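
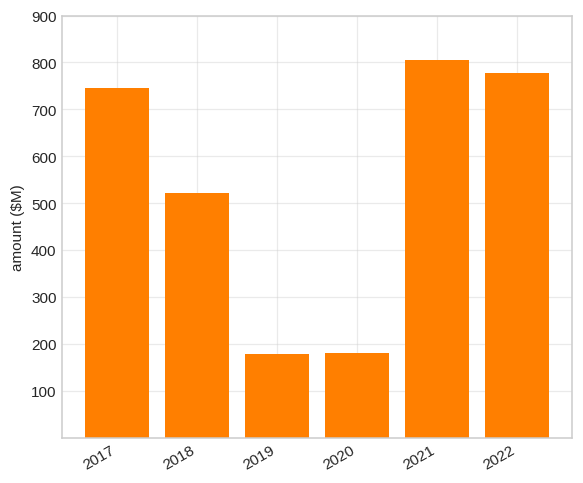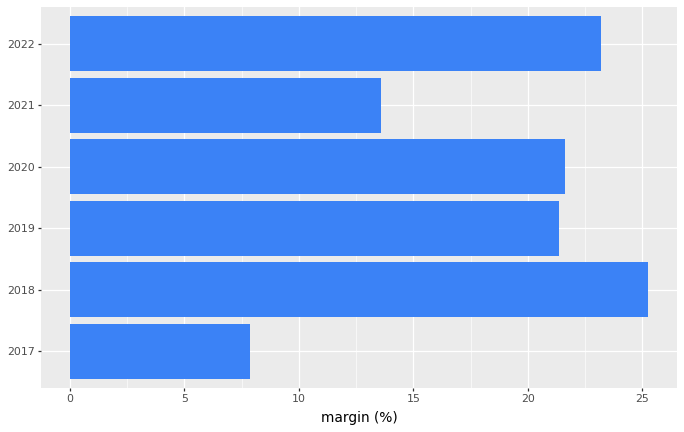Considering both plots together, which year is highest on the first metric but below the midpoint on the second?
Chart 2 median margin (%) ≈ 20; below-median years: 2017, 2019, 2021. Among those, 2021 has the highest amount ($M) (≈ 800).

2021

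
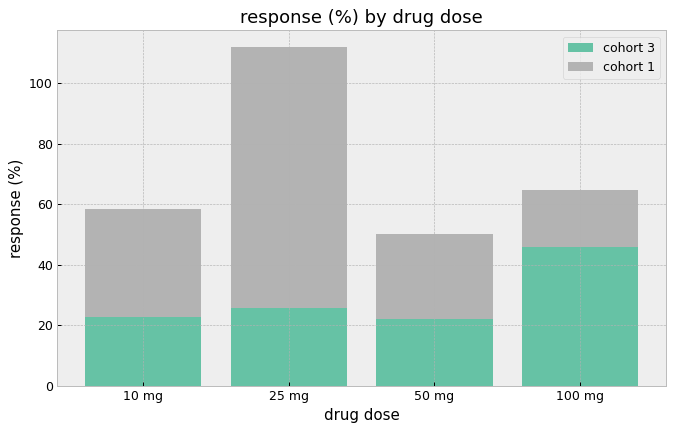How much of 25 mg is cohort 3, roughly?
cohort 3 top ≈ 30, bottom ≈ 0; segment ≈ 30.

≈ 30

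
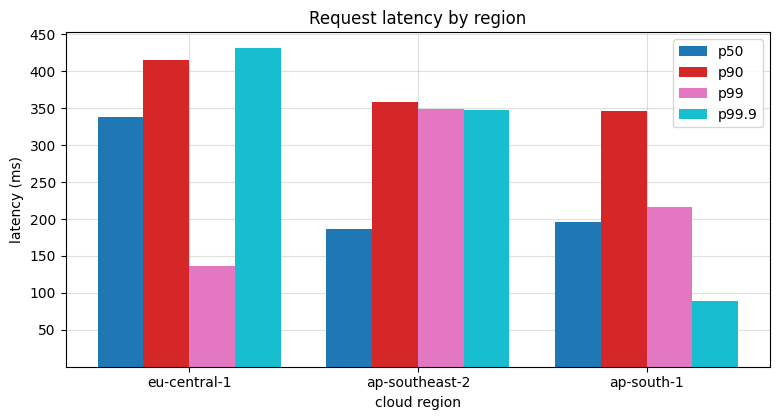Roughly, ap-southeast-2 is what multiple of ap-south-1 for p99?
≈ 1.75×

ap-southeast-2 ≈ 350, ap-south-1 ≈ 200; 350/200 ≈ 1.75.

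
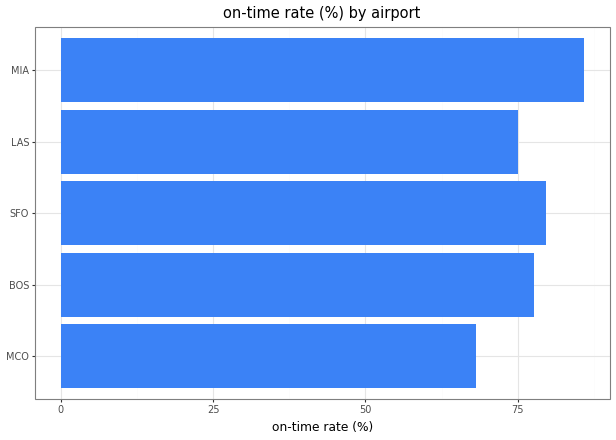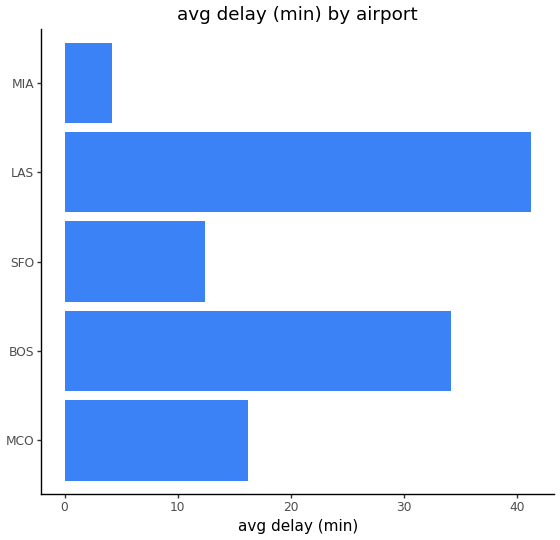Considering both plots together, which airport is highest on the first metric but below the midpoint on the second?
Chart 2 median avg delay (min) ≈ 15; below-median airports: SFO, MIA. Among those, MIA has the highest on-time rate (%) (≈ 90).

MIA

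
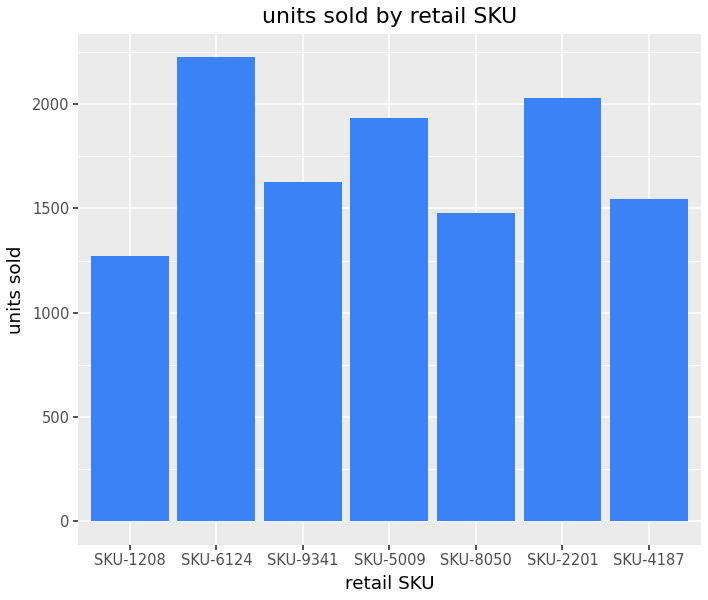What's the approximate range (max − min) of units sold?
≈ 1000

Max SKU-6124 ≈ 2200, min SKU-1208 ≈ 1200; range ≈ 1000.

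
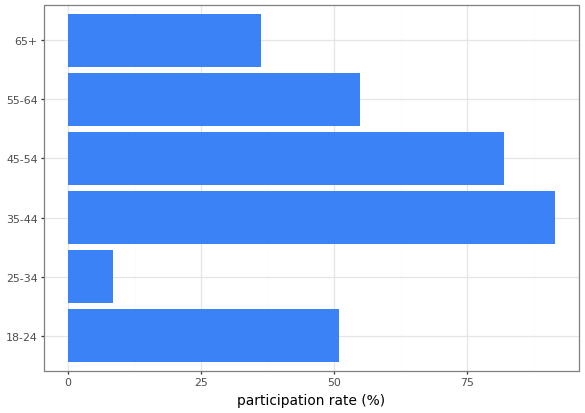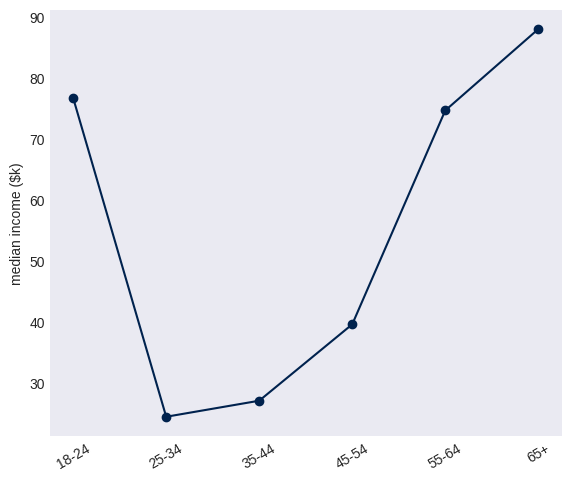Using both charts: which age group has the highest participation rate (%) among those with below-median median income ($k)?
Chart 2 median median income ($k) ≈ 60; below-median age groups: 25-34, 35-44, 45-54. Among those, 35-44 has the highest participation rate (%) (≈ 90).

35-44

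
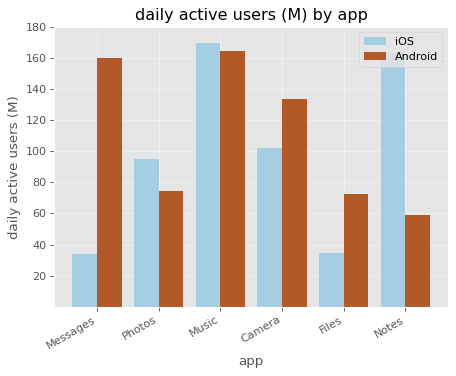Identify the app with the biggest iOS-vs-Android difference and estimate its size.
Messages, ≈ 120 M

Messages: iOS ≈ 40, Android ≈ 160 → gap ≈ 120. Next-largest (Notes) is only ≈ 100.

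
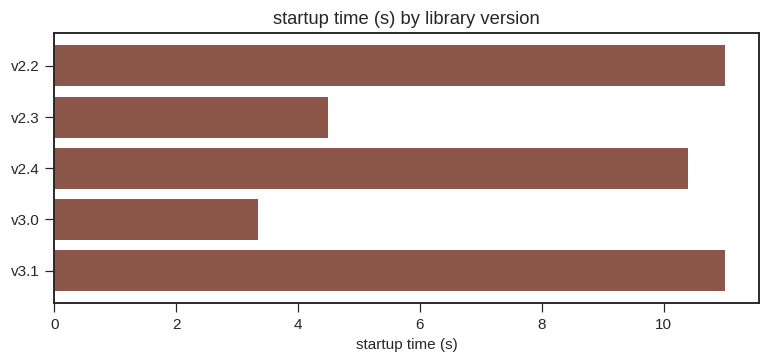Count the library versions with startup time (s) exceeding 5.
3

Above 5: v2.2, v2.4, v3.1.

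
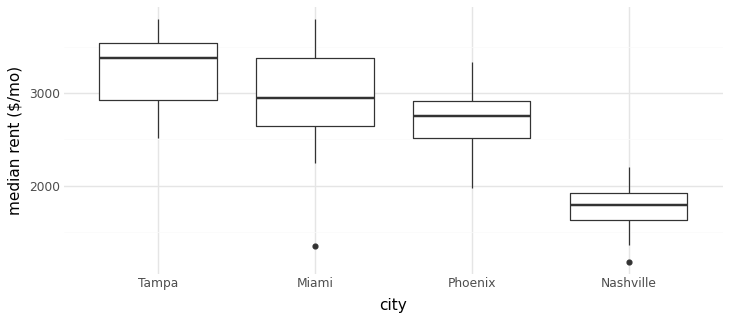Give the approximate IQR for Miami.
≈ 800

Q3 ≈ 3400, Q1 ≈ 2600; IQR ≈ 800.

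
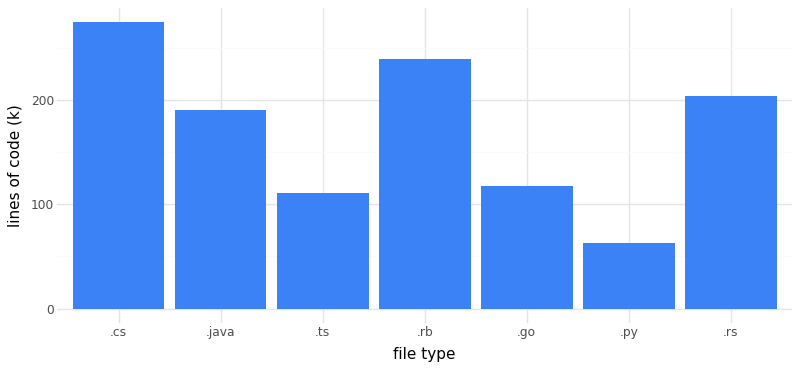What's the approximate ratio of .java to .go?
.java ≈ 200, .go ≈ 125; 200/125 ≈ 1.6.

≈ 1.6×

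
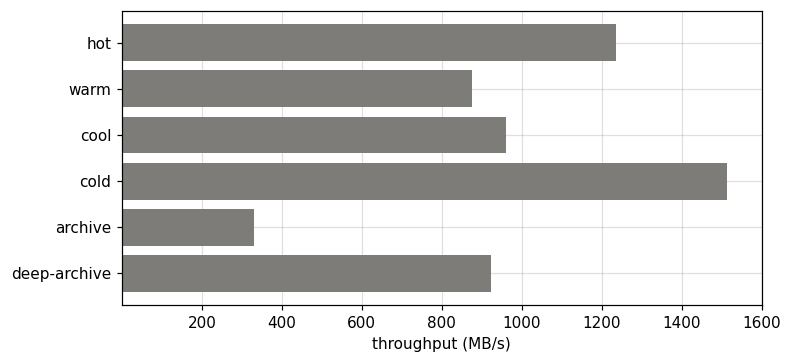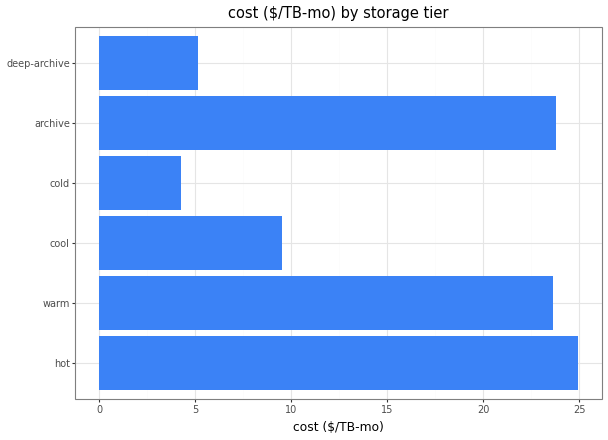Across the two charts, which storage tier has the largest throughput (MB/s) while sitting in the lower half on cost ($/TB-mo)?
Chart 2 median cost ($/TB-mo) ≈ 15; below-median storage tiers: cool, cold, deep-archive. Among those, cold has the highest throughput (MB/s) (≈ 1600).

cold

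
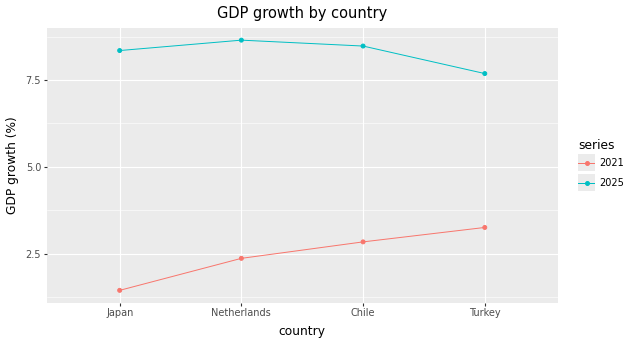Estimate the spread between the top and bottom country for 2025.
Max Netherlands ≈ 9, min Turkey ≈ 8; range ≈ 1.

≈ 1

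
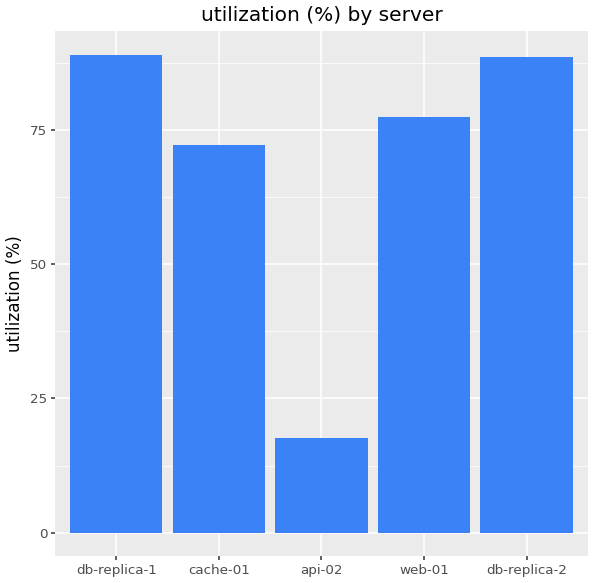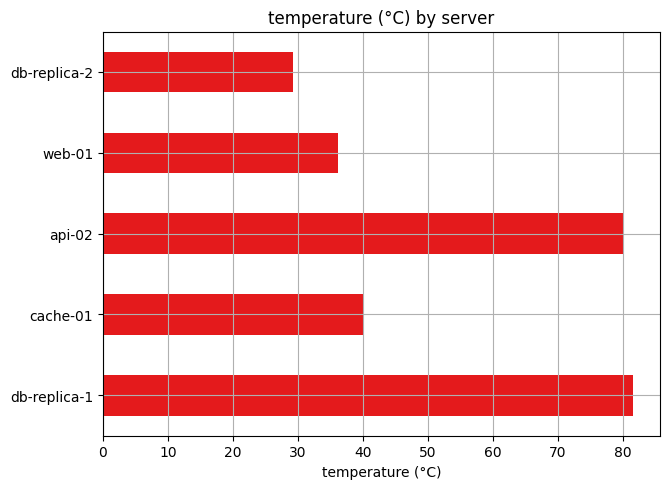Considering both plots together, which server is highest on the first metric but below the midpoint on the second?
db-replica-2

Chart 2 median temperature (°C) ≈ 40; below-median servers: web-01, db-replica-2. Among those, db-replica-2 has the highest utilization (%) (≈ 90).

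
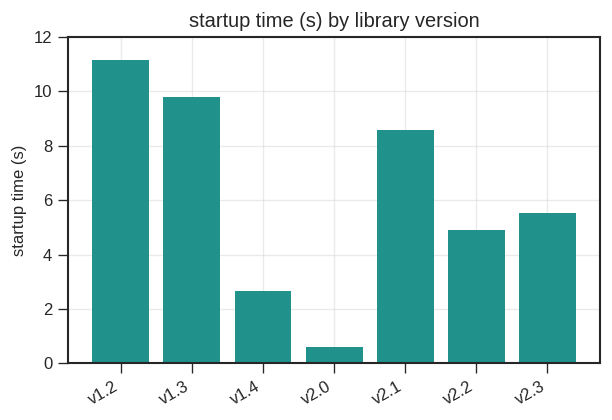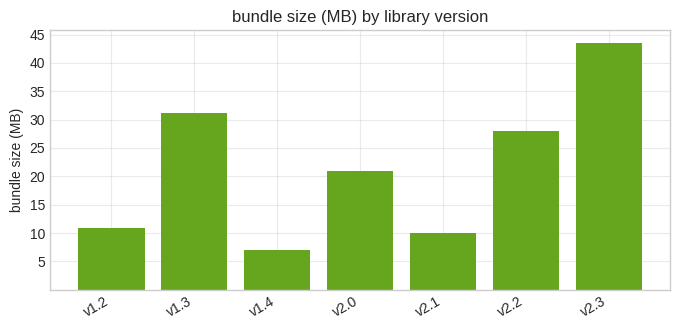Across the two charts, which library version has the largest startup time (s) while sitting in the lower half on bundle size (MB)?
Chart 2 median bundle size (MB) ≈ 20; below-median library versions: v1.2, v1.4, v2.1. Among those, v1.2 has the highest startup time (s) (≈ 12).

v1.2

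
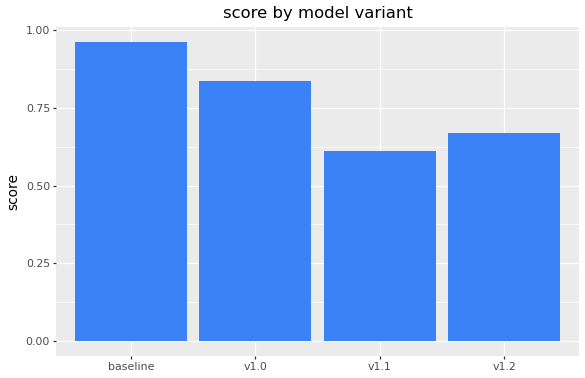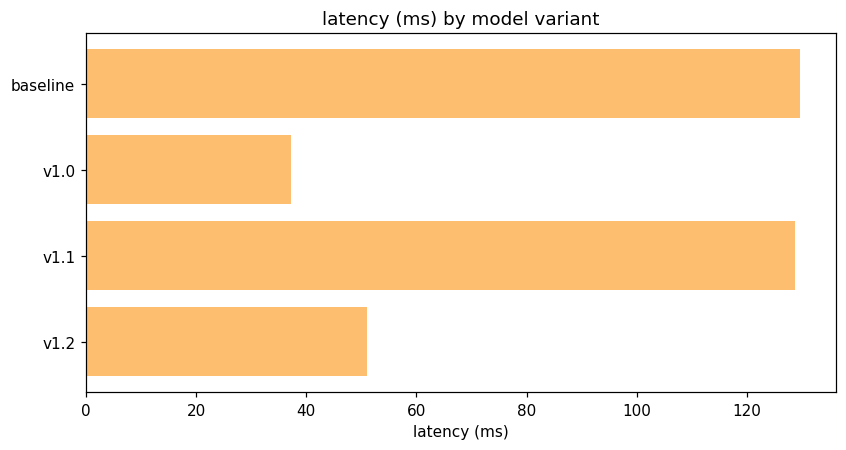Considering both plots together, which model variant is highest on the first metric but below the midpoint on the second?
v1.0

Chart 2 median latency (ms) ≈ 80; below-median model variants: v1.0, v1.2. Among those, v1.0 has the highest score (≈ 0.8).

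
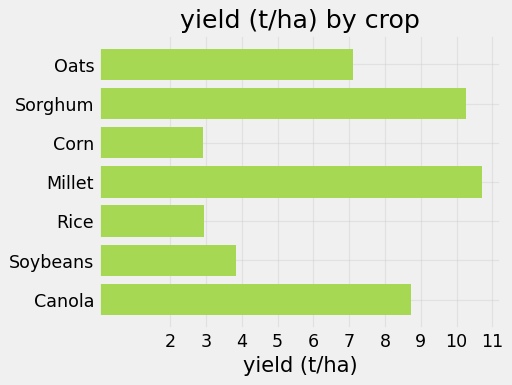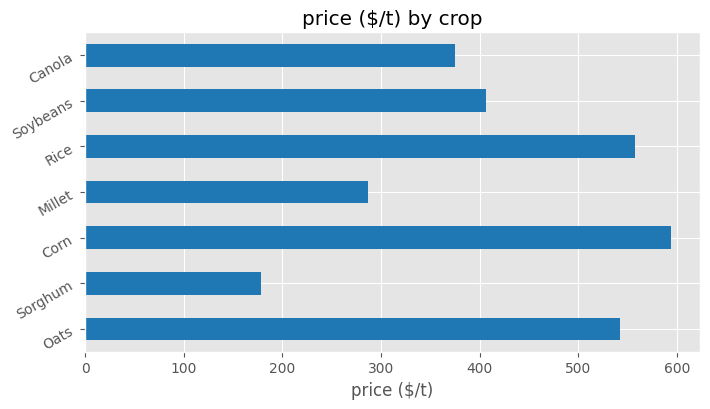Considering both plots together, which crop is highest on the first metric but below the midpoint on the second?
Chart 2 median price ($/t) ≈ 400; below-median crops: Sorghum, Millet, Canola. Among those, Millet has the highest yield (t/ha) (≈ 11).

Millet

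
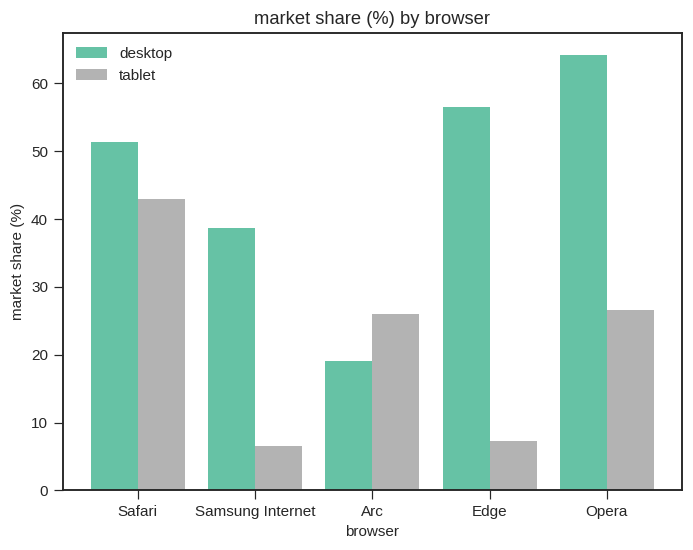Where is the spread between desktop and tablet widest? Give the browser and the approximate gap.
Edge: desktop ≈ 60, tablet ≈ 10 → gap ≈ 50. Next-largest (Opera) is only ≈ 30.

Edge, ≈ 50 %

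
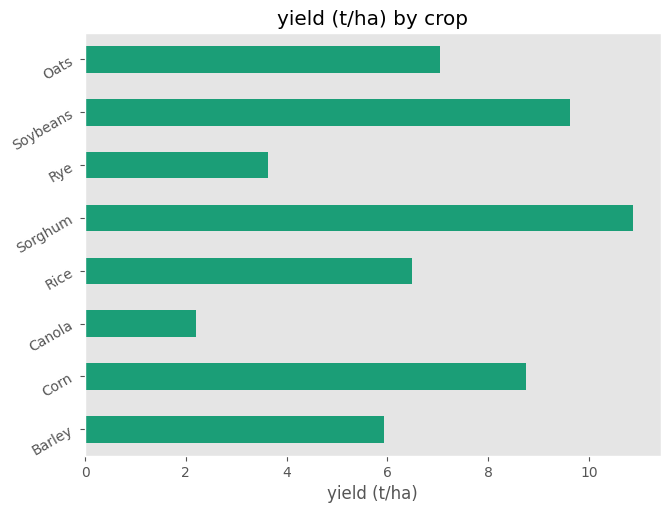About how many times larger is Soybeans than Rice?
≈ 1.67×

Soybeans ≈ 10, Rice ≈ 6; 10/6 ≈ 1.67.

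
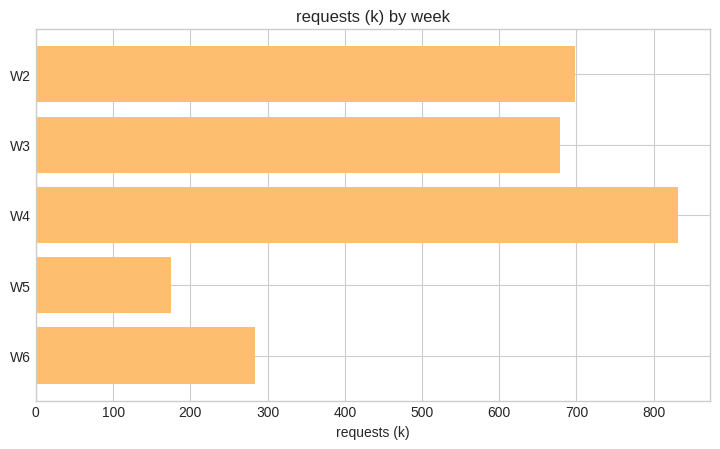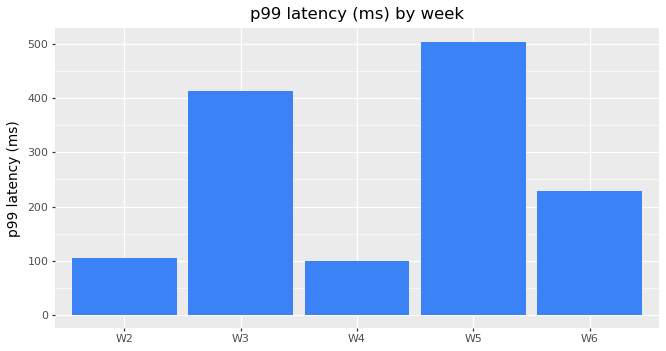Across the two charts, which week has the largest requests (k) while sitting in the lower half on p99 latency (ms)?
Chart 2 median p99 latency (ms) ≈ 250; below-median weeks: W2, W4. Among those, W4 has the highest requests (k) (≈ 800).

W4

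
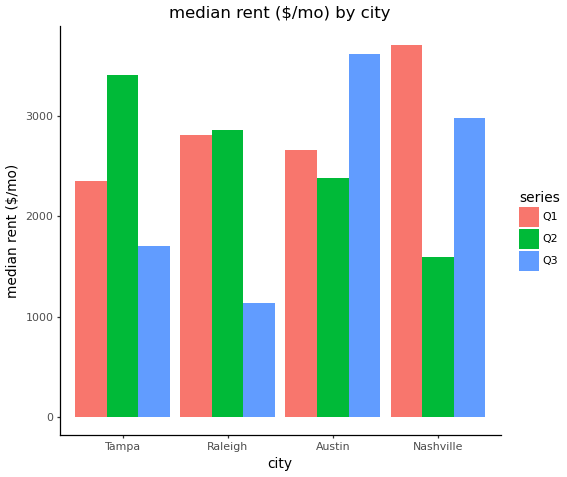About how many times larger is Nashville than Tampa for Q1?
Nashville ≈ 3500, Tampa ≈ 2500; 3500/2500 ≈ 1.4.

≈ 1.4×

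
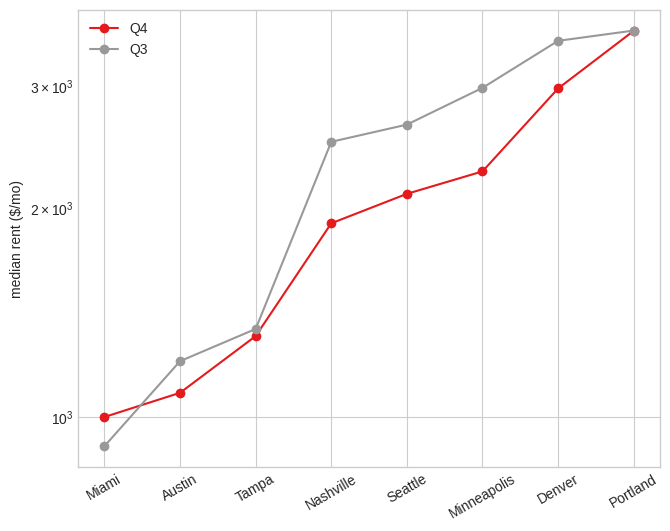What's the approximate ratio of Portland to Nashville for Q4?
Portland ≈ 3500, Nashville ≈ 2000; 3500/2000 ≈ 1.75.

≈ 1.75×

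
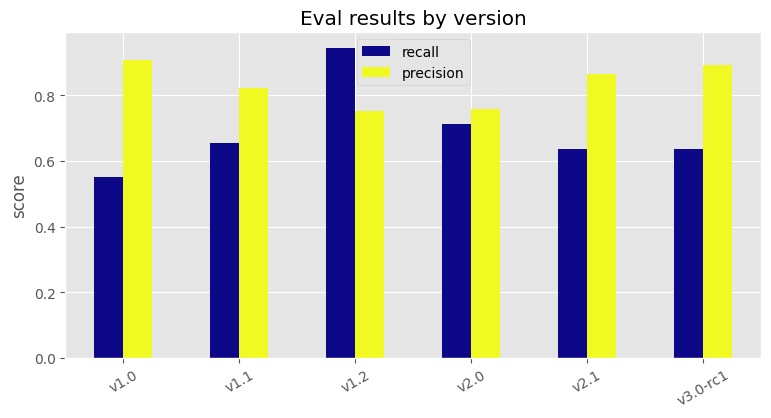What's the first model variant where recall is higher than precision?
v1.2

v1.1: recall ≈ 0.7 vs precision ≈ 0.8 (not yet); v1.2: recall ≈ 0.9 vs precision ≈ 0.8 (first crossover).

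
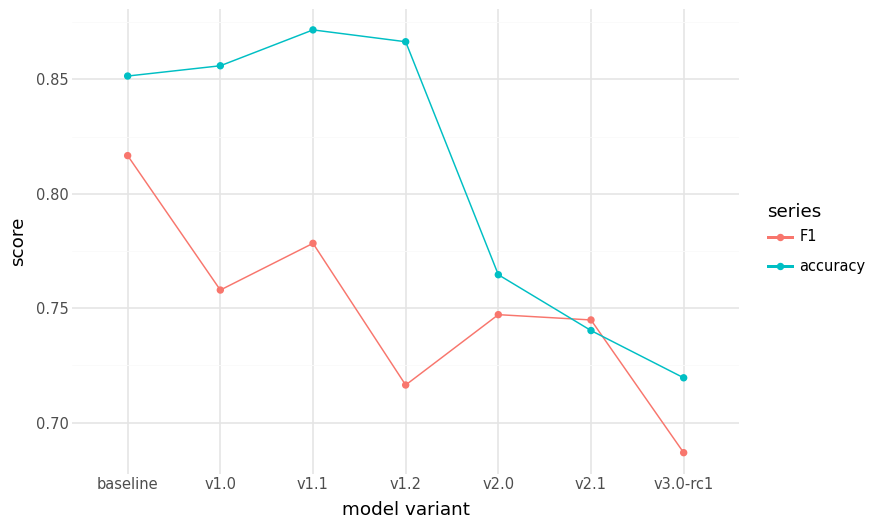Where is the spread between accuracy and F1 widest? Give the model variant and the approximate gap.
v1.2: accuracy ≈ 0.86, F1 ≈ 0.72 → gap ≈ 0.14. Next-largest (v1.0) is only ≈ 0.10.

v1.2, ≈ 0.14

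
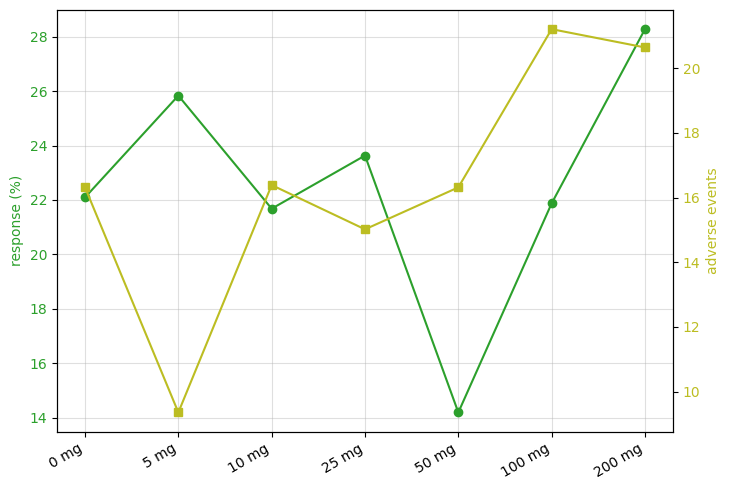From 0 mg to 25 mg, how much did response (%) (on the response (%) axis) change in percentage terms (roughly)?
≈ +9.1%

0 mg ≈ 22, 25 mg ≈ 24; (24 − 22) / 22 ≈ +9.1%.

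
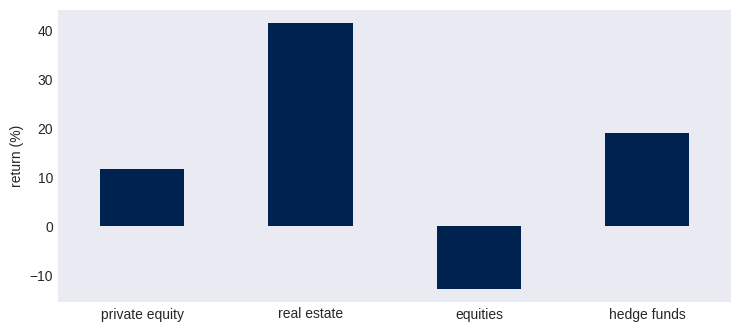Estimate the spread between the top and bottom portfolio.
≈ 55

Max real estate ≈ 40, min equities ≈ -15; range ≈ 55.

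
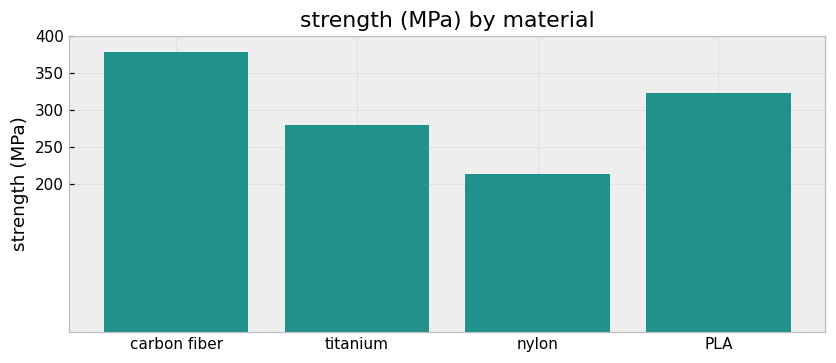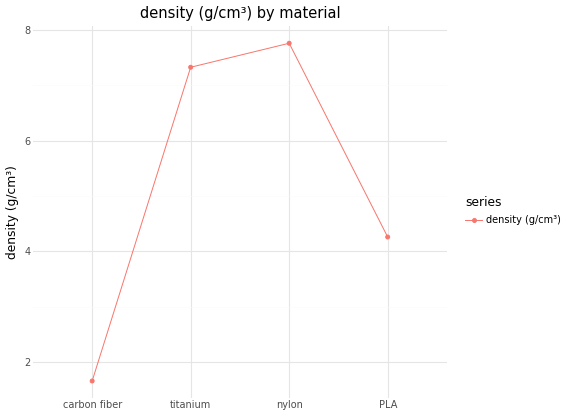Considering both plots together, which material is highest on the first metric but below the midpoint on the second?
carbon fiber

Chart 2 median density (g/cm³) ≈ 6; below-median materials: carbon fiber, PLA. Among those, carbon fiber has the highest strength (MPa) (≈ 400).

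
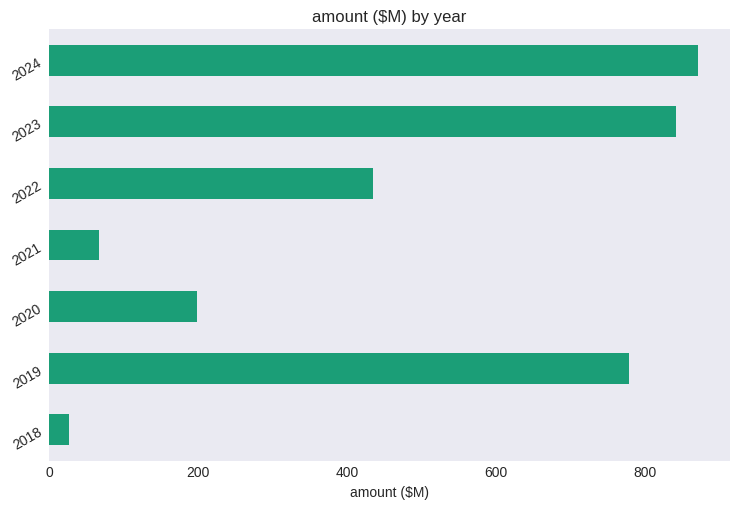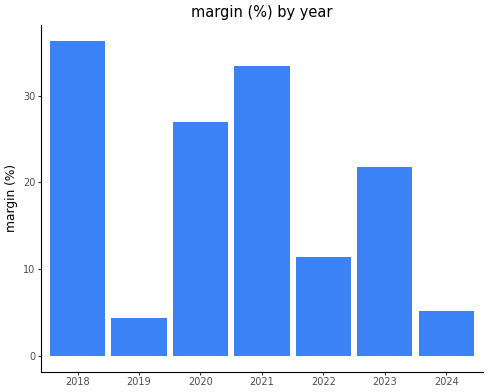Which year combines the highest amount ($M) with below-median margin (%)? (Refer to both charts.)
Chart 2 median margin (%) ≈ 20; below-median years: 2019, 2022, 2024. Among those, 2024 has the highest amount ($M) (≈ 900).

2024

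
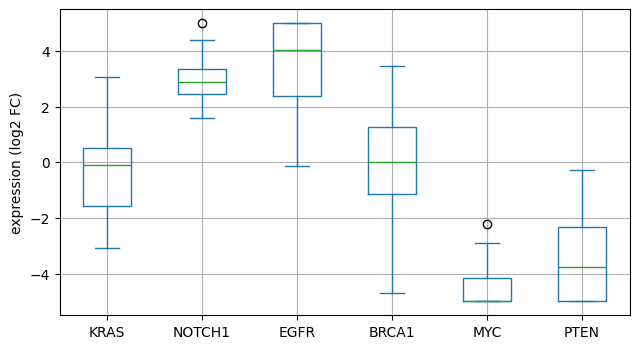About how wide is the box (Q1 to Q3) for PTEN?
≈ 3

Q3 ≈ -2, Q1 ≈ -5; IQR ≈ 3.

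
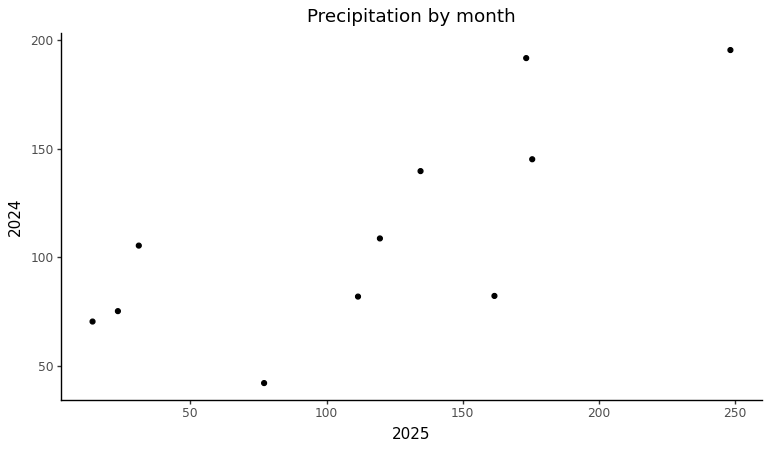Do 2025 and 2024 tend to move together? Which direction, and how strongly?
positive, strong

Points are positively correlated; strong (|r| ≈ 0.8).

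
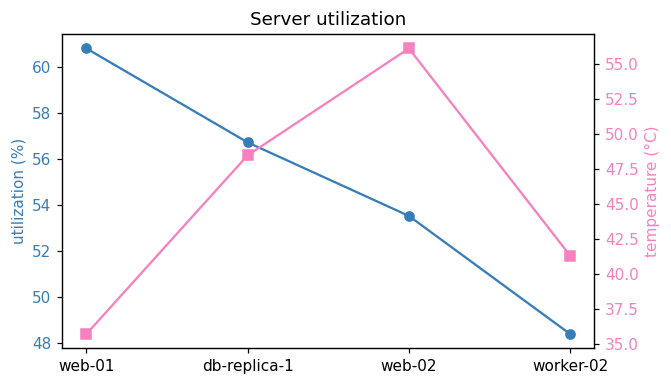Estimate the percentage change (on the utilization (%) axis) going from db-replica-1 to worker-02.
db-replica-1 ≈ 56, worker-02 ≈ 48; (48 − 56) / 56 ≈ -14.3%.

≈ -14.3%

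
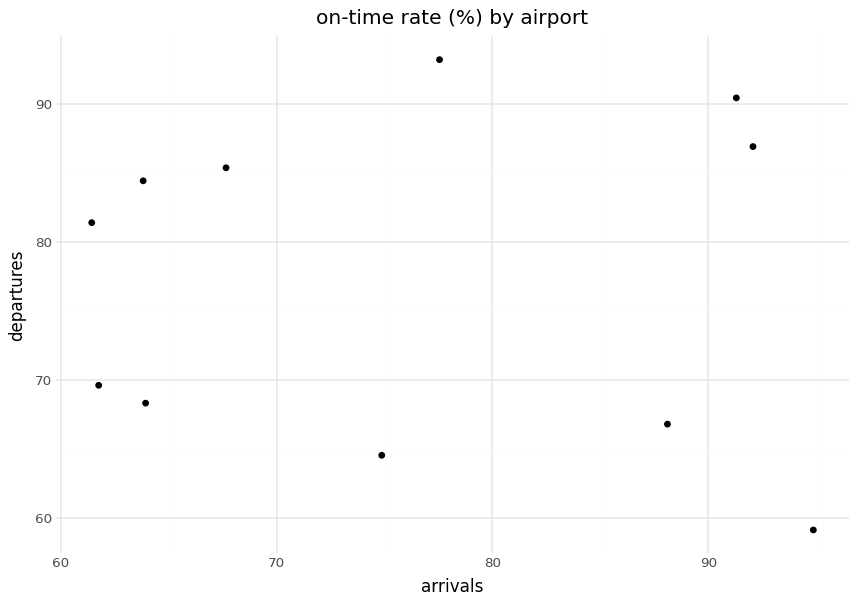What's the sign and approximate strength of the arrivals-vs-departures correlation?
no clear correlation

Points are roughly uncorrelated; weak (|r| ≈ 0.0).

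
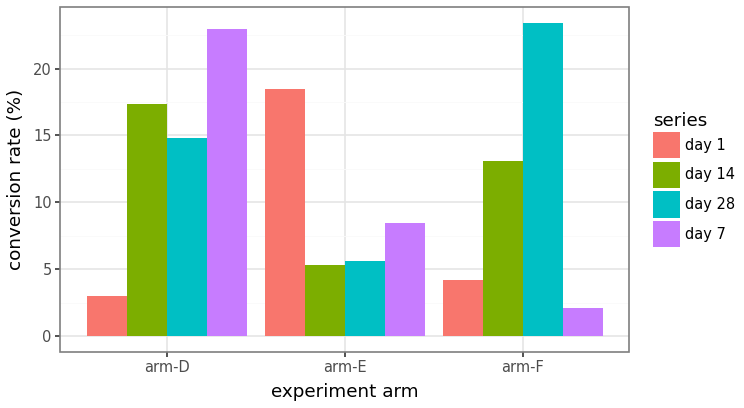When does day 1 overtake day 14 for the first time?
arm-E

arm-D: day 1 ≈ 2 vs day 14 ≈ 18 (not yet); arm-E: day 1 ≈ 18 vs day 14 ≈ 6 (first crossover).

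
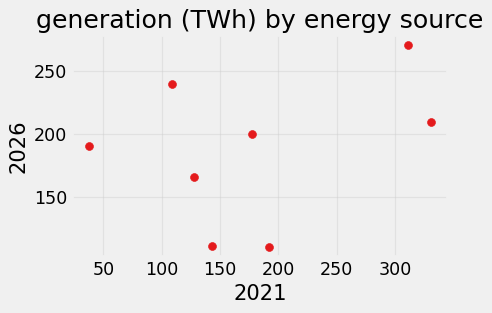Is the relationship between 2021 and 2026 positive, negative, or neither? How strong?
Points are positively correlated; weak (|r| ≈ 0.3).

positive, weak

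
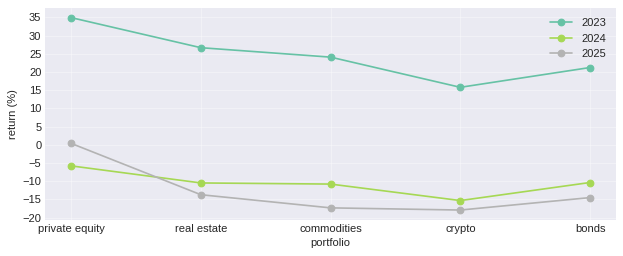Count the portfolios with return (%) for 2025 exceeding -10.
Above -10: private equity.

1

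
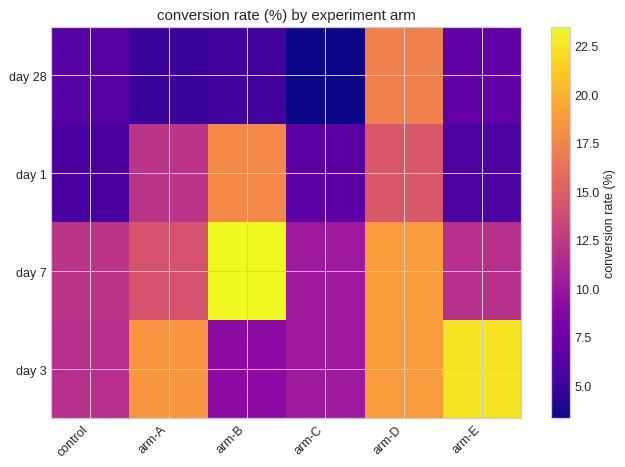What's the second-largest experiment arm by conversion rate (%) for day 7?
Top 3 for day 7: arm-B ≈ 24, arm-D ≈ 18, arm-A ≈ 14.

arm-D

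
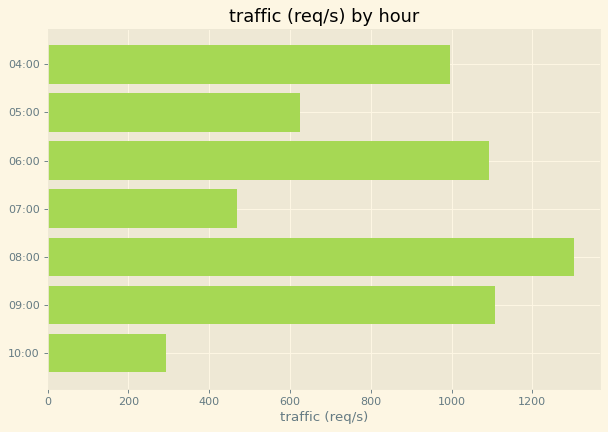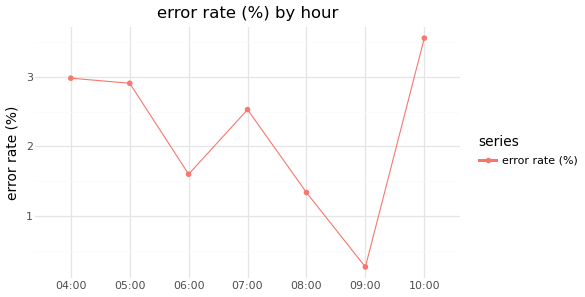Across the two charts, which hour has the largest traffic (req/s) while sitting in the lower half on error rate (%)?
08:00

Chart 2 median error rate (%) ≈ 2.5; below-median hours: 06:00, 08:00, 09:00. Among those, 08:00 has the highest traffic (req/s) (≈ 1400).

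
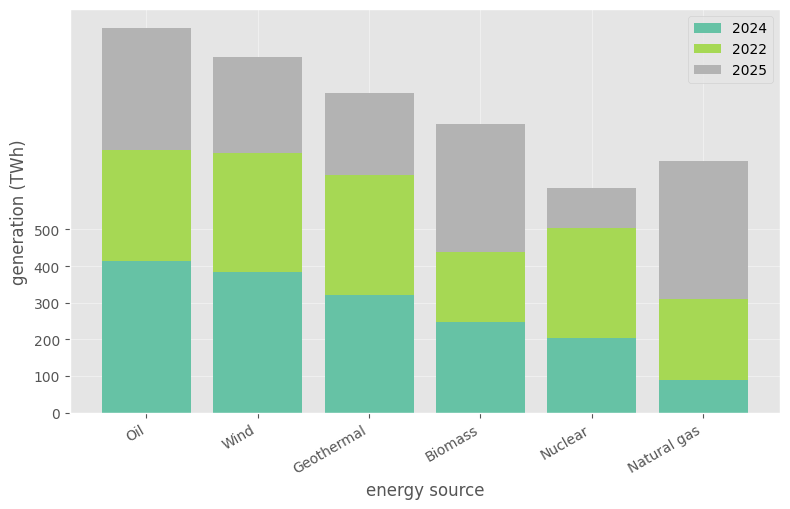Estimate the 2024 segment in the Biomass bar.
2024 top ≈ 200, bottom ≈ 0; segment ≈ 200.

≈ 200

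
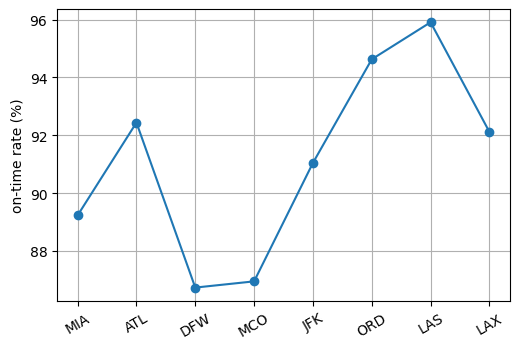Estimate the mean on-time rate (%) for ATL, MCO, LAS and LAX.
(92 + 87 + 96 + 92) / 4 ≈ 92.

≈ 92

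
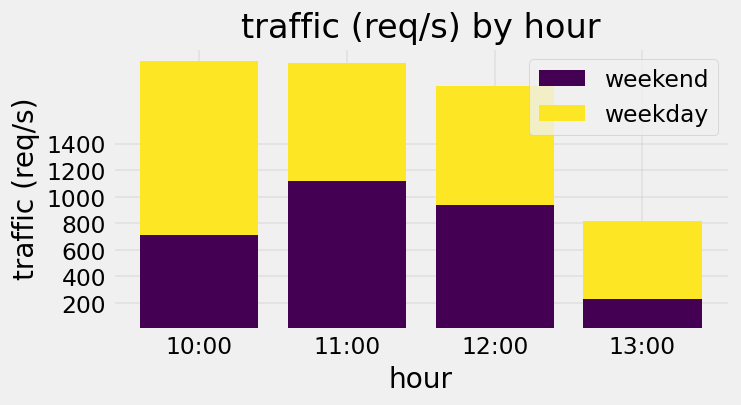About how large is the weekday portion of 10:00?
weekday top ≈ 2000, bottom ≈ 800; segment ≈ 1200.

≈ 1200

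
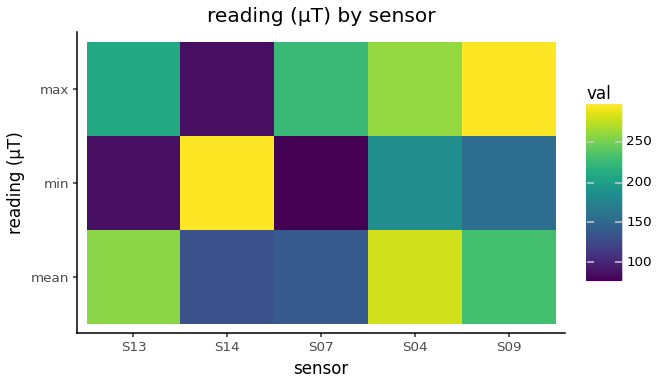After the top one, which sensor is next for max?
S04

Top 3 for max: S09 ≈ 300, S04 ≈ 260, S07 ≈ 220.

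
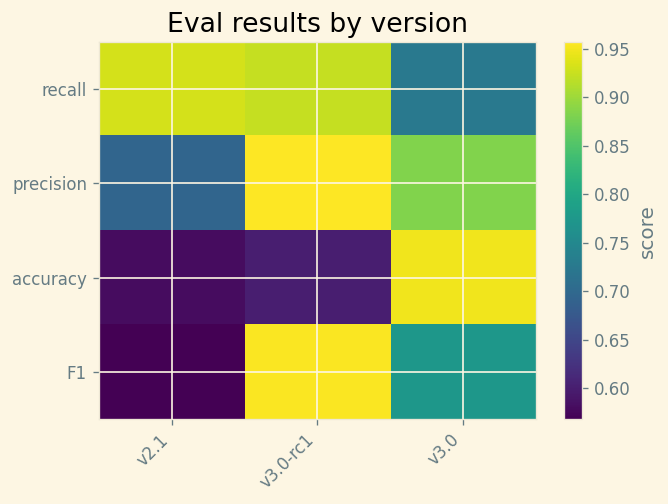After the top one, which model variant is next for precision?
v3.0

Top 3 for precision: v3.0-rc1 ≈ 0.95, v3.0 ≈ 0.90, v2.1 ≈ 0.70.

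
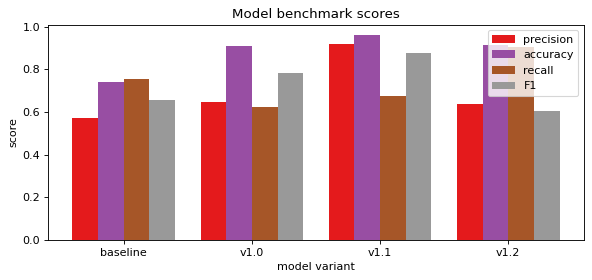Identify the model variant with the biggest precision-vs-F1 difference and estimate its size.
v1.0: precision ≈ 0.6, F1 ≈ 0.8 → gap ≈ 0.2. Next-largest (baseline) is only ≈ 0.1.

v1.0, ≈ 0.2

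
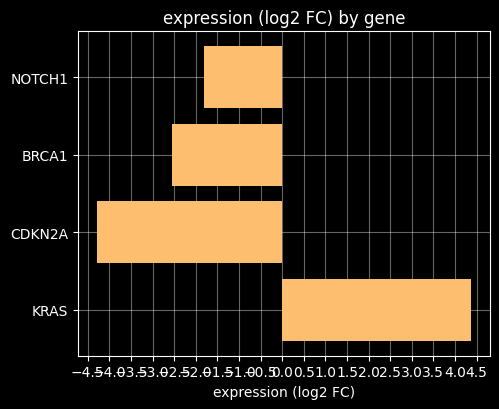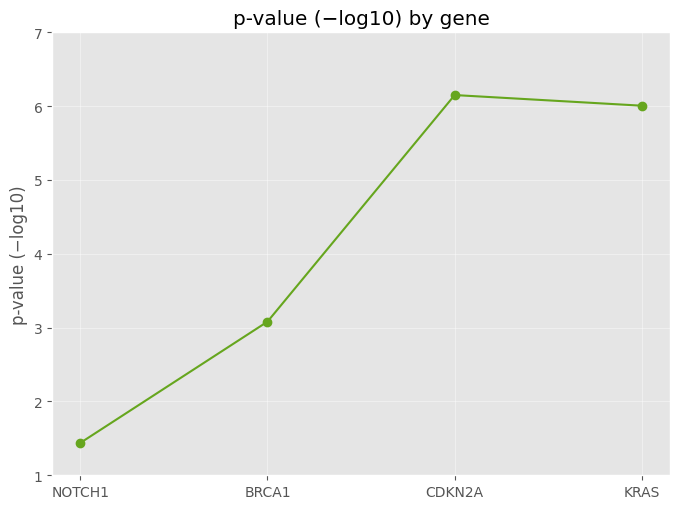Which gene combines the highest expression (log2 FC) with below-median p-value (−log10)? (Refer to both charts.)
Chart 2 median p-value (−log10) ≈ 5; below-median genes: NOTCH1, BRCA1. Among those, NOTCH1 has the highest expression (log2 FC) (≈ -2).

NOTCH1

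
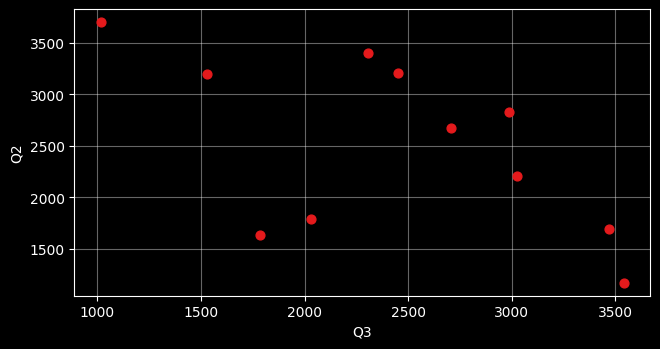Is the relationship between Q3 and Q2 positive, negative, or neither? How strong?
Points are negatively correlated; moderate (|r| ≈ 0.6).

negative, moderate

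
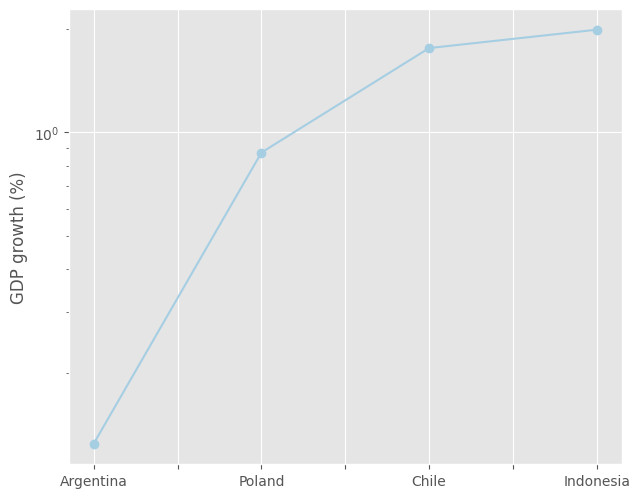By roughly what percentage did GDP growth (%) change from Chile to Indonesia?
≈ +11.1%

Chile ≈ 1.8, Indonesia ≈ 2.0; (2.0 − 1.8) / 1.8 ≈ +11.1%.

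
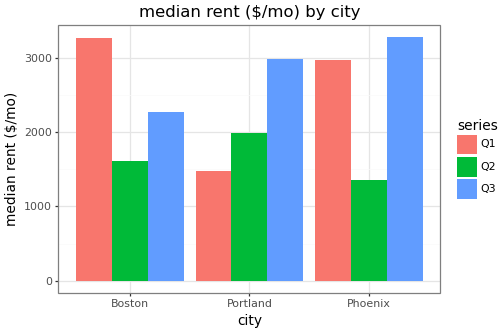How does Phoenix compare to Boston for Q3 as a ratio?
≈ 1.4×

Phoenix ≈ 3500, Boston ≈ 2500; 3500/2500 ≈ 1.4.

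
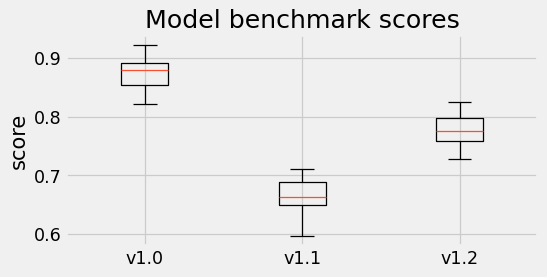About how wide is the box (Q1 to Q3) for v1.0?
≈ 0.04

Q3 ≈ 0.90, Q1 ≈ 0.86; IQR ≈ 0.04.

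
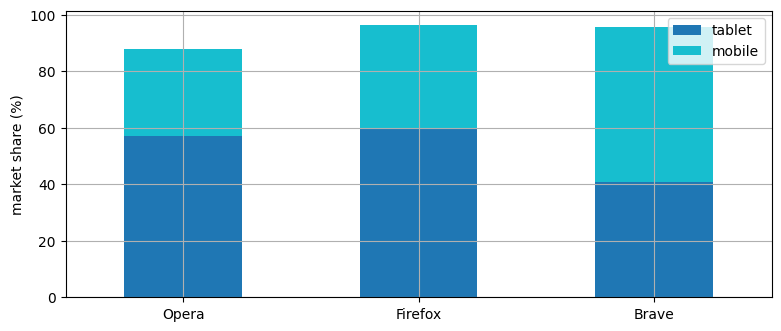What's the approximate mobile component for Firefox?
mobile top ≈ 100, bottom ≈ 60; segment ≈ 40.

≈ 40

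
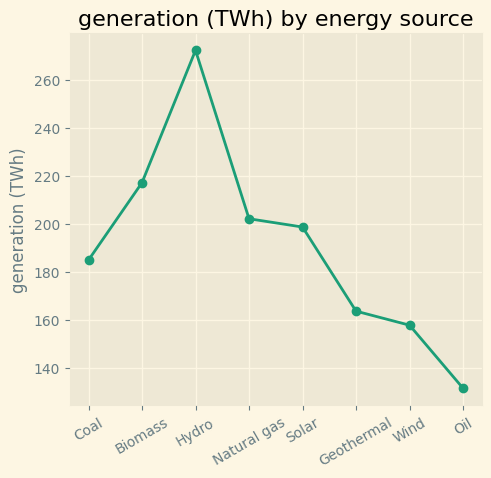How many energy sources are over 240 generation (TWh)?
Above 240: Hydro.

1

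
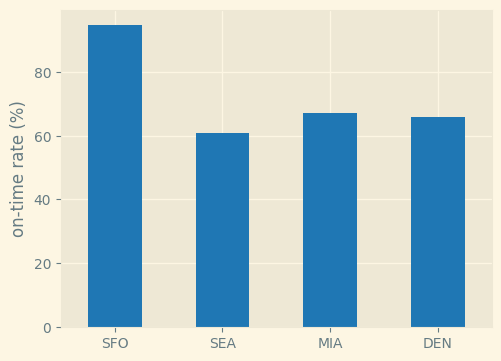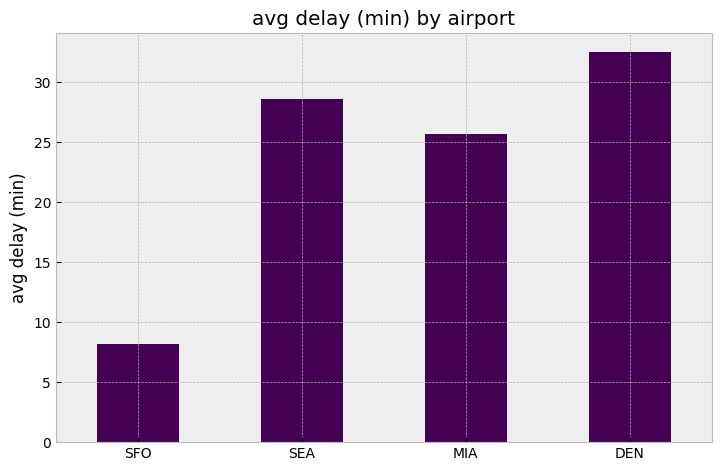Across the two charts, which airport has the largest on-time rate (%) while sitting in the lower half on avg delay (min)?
SFO

Chart 2 median avg delay (min) ≈ 25; below-median airports: SFO, MIA. Among those, SFO has the highest on-time rate (%) (≈ 90).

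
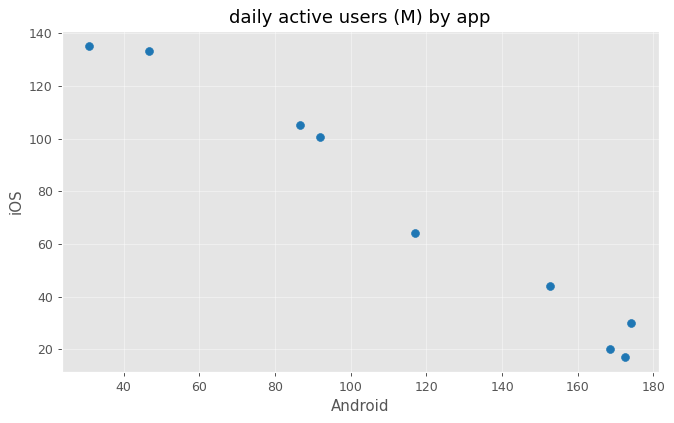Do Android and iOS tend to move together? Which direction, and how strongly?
negative, strong

Points are negatively correlated; strong (|r| ≈ 1.0).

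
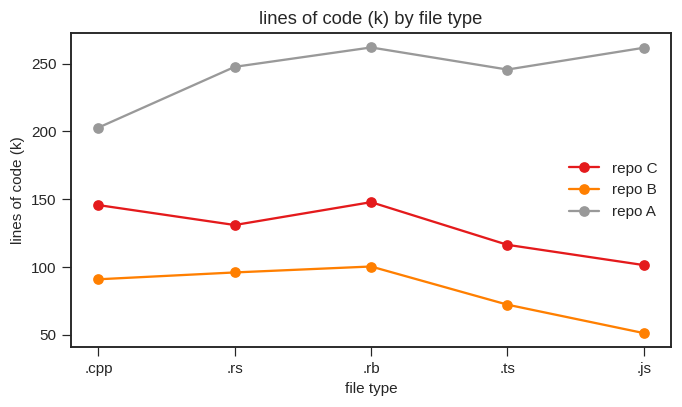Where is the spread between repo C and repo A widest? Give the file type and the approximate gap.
.js: repo C ≈ 100, repo A ≈ 260 → gap ≈ 160. Next-largest (.ts) is only ≈ 120.

.js, ≈ 160 k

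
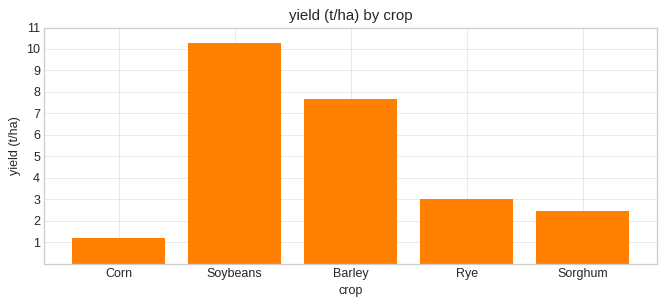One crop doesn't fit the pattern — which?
Soybeans ≈ 10; the rest sit between ≈ 1 and ≈ 8.

Soybeans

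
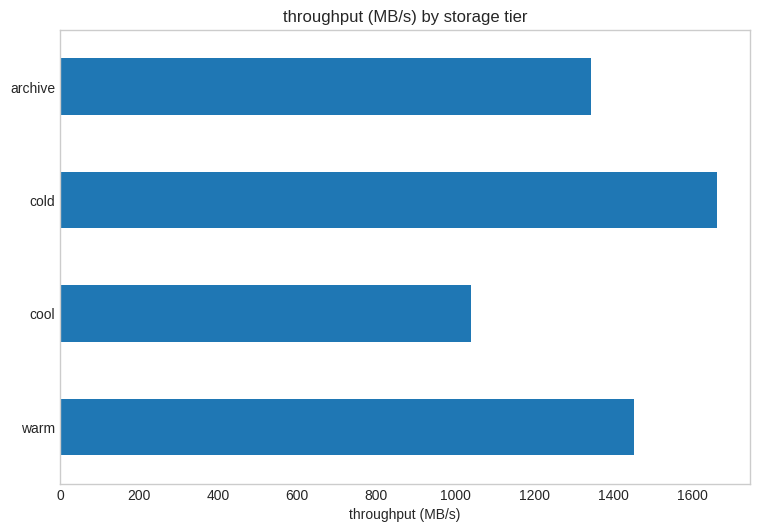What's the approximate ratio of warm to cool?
≈ 1.4×

warm ≈ 1400, cool ≈ 1000; 1400/1000 ≈ 1.4.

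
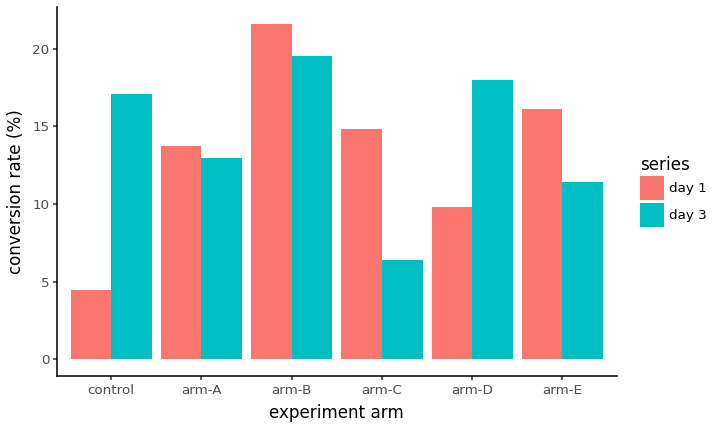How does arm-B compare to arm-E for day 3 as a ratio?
≈ 1.67×

arm-B ≈ 20, arm-E ≈ 12; 20/12 ≈ 1.67.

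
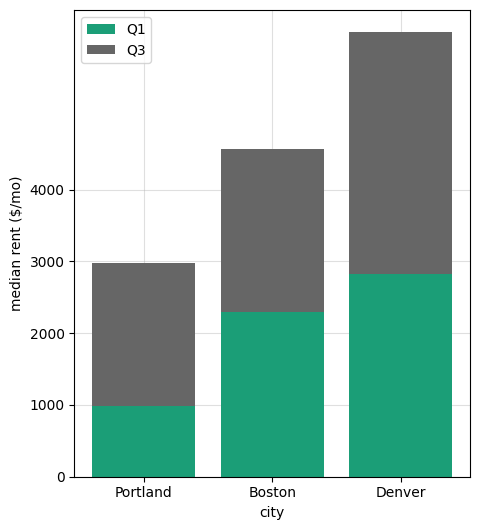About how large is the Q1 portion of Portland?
≈ 1000

Q1 top ≈ 1000, bottom ≈ 0; segment ≈ 1000.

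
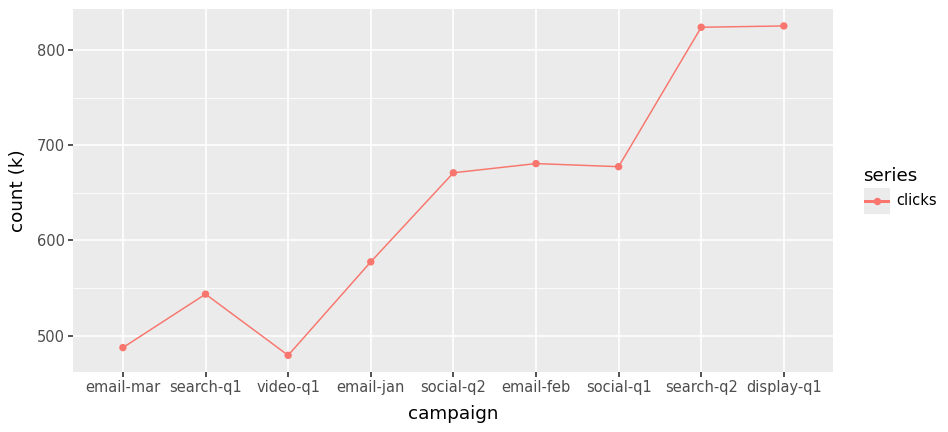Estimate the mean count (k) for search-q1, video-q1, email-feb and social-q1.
≈ 612

(550 + 500 + 700 + 700) / 4 ≈ 612.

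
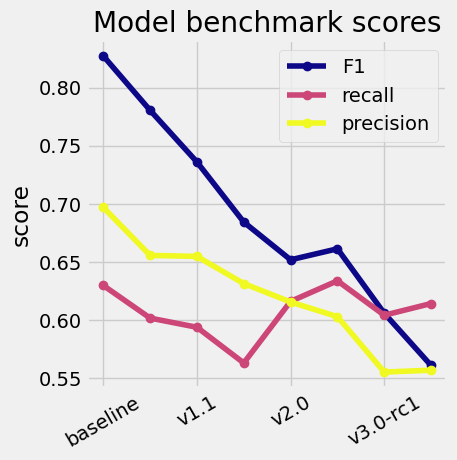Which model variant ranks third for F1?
v1.1

Top 4 for F1: baseline ≈ 0.85, v1.0 ≈ 0.80, v1.1 ≈ 0.75, v1.2 ≈ 0.70.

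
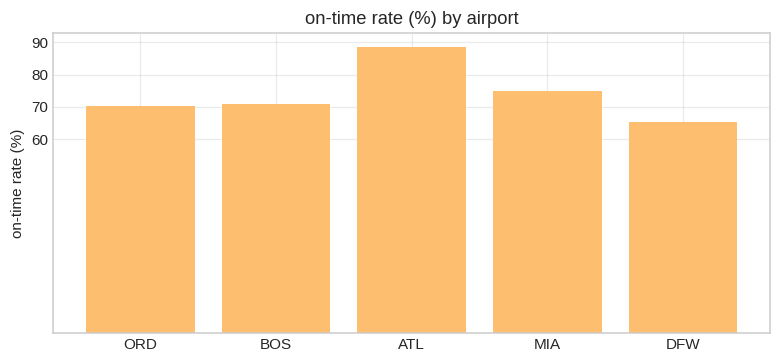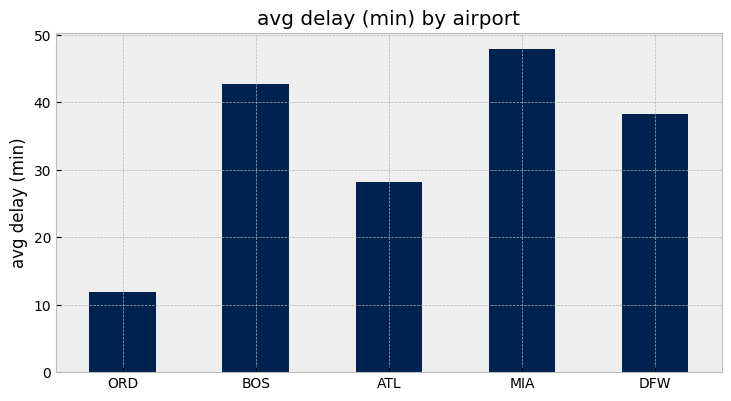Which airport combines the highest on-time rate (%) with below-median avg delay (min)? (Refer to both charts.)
Chart 2 median avg delay (min) ≈ 40; below-median airports: ORD, ATL. Among those, ATL has the highest on-time rate (%) (≈ 90).

ATL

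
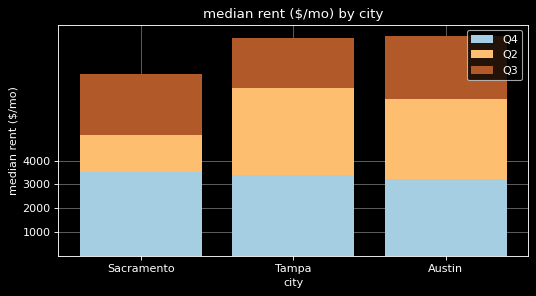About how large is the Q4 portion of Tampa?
≈ 3000

Q4 top ≈ 3000, bottom ≈ 0; segment ≈ 3000.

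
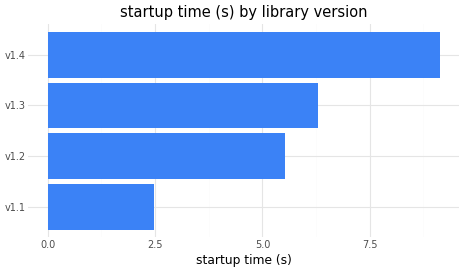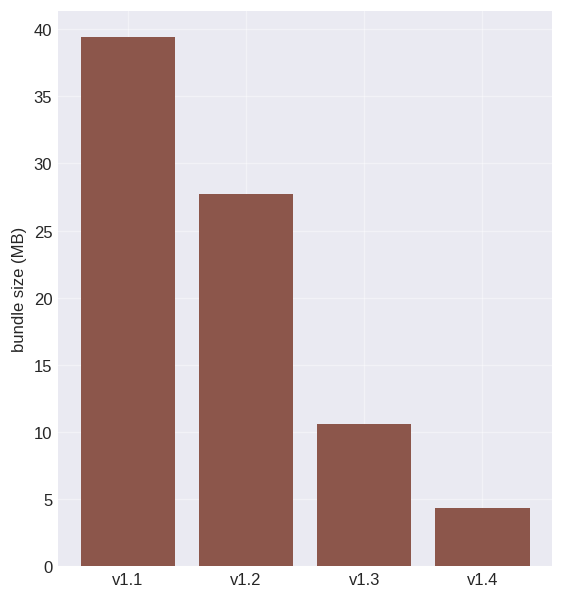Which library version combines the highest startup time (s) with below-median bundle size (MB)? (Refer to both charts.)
v1.4

Chart 2 median bundle size (MB) ≈ 20; below-median library versions: v1.3, v1.4. Among those, v1.4 has the highest startup time (s) (≈ 9).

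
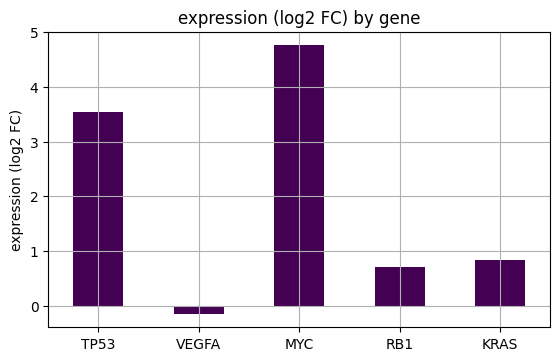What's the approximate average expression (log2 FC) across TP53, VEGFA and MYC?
≈ 2.83

(3.5 + 0.0 + 5.0) / 3 ≈ 2.83.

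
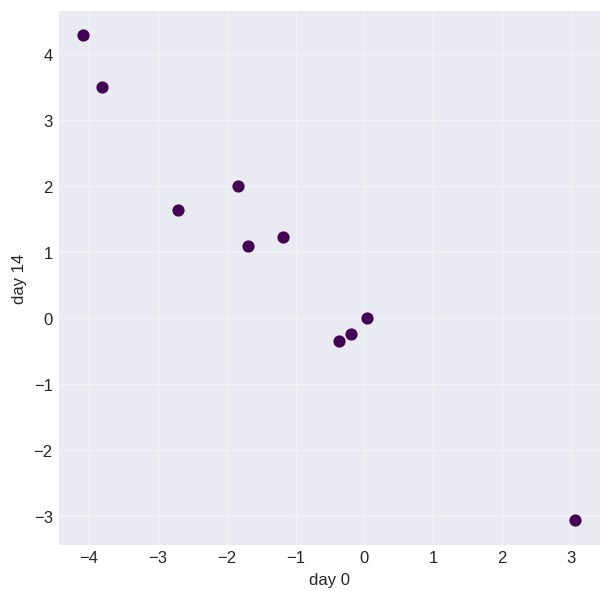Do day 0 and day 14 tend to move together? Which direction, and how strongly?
Points are negatively correlated; strong (|r| ≈ 1.0).

negative, strong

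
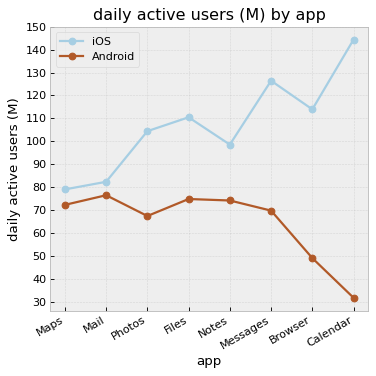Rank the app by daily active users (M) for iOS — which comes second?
Messages

Top 3 for iOS: Calendar ≈ 140, Messages ≈ 130, Browser ≈ 110.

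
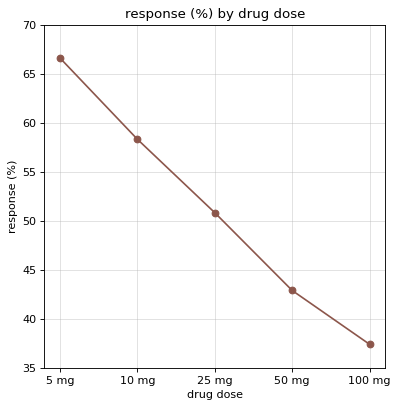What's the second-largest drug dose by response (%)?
Top 3: 5 mg ≈ 65, 10 mg ≈ 60, 25 mg ≈ 50.

10 mg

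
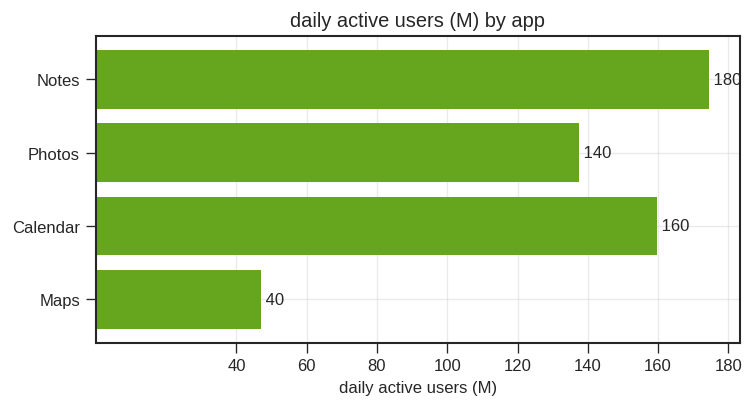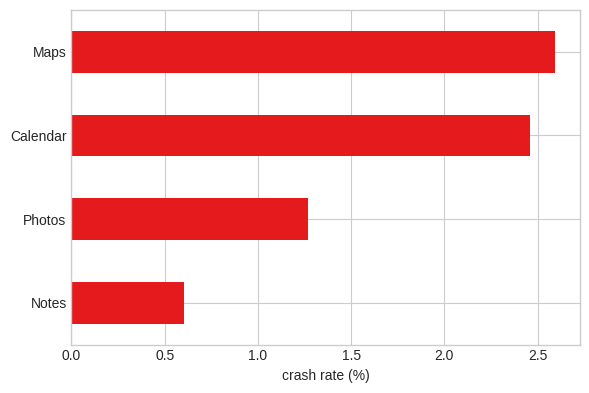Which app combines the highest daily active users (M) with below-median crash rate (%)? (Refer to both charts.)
Chart 2 median crash rate (%) ≈ 2; below-median apps: Notes, Photos. Among those, Notes has the highest daily active users (M) (≈ 180).

Notes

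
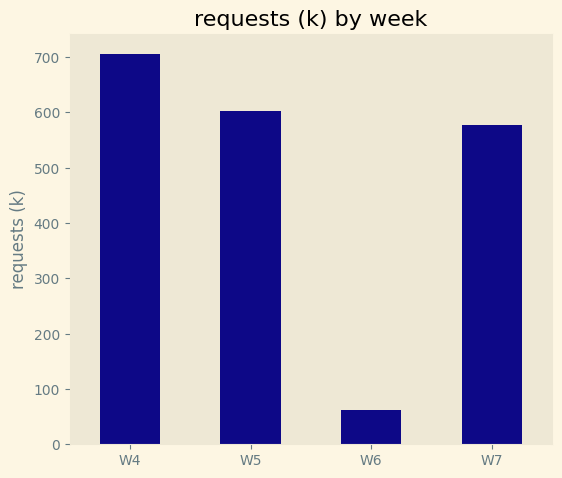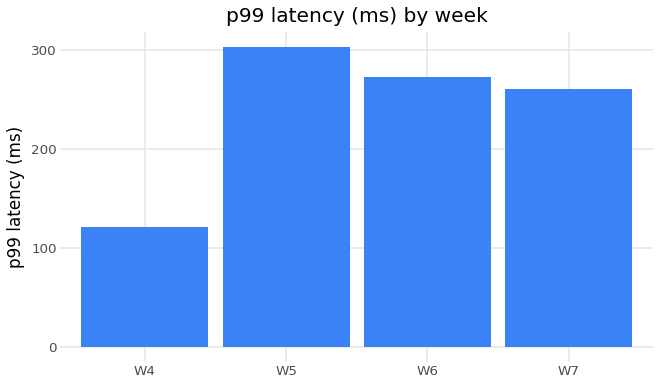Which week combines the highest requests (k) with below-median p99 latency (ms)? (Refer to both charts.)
Chart 2 median p99 latency (ms) ≈ 250; below-median weeks: W4, W7. Among those, W4 has the highest requests (k) (≈ 700).

W4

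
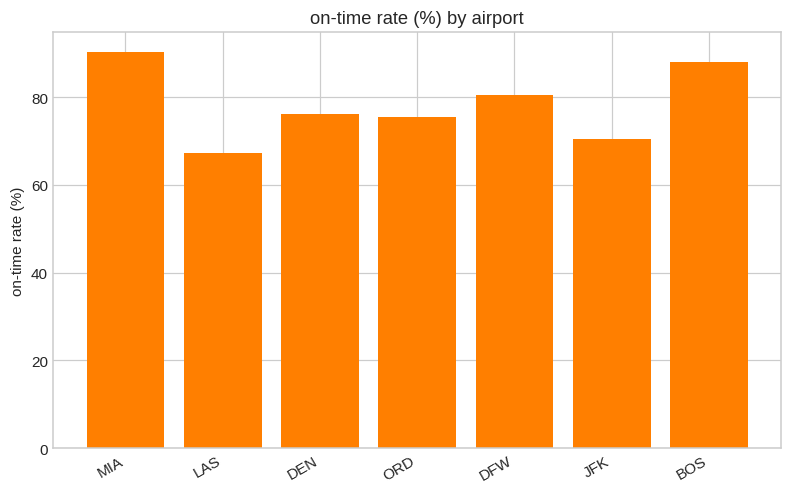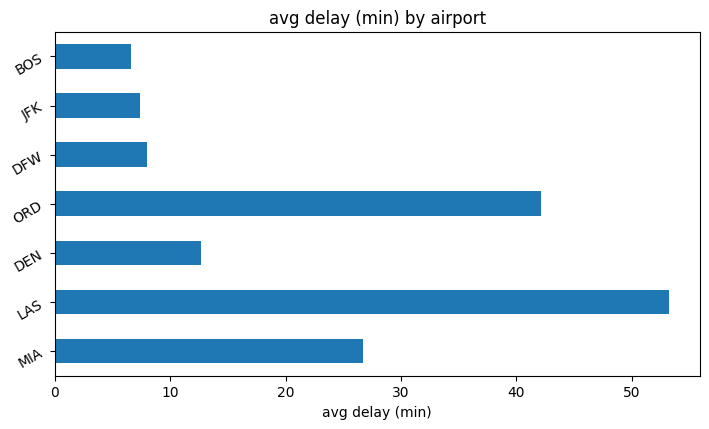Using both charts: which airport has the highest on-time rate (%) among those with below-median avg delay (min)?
BOS

Chart 2 median avg delay (min) ≈ 15; below-median airports: DFW, JFK, BOS. Among those, BOS has the highest on-time rate (%) (≈ 90).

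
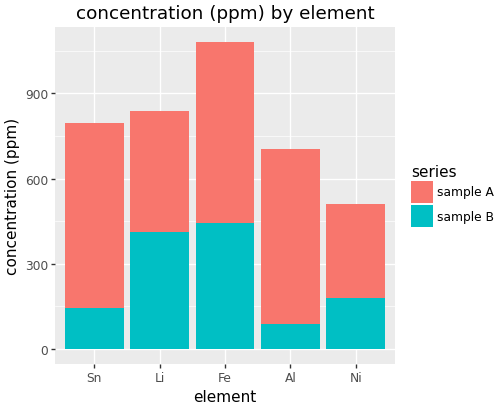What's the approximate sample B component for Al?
sample B top ≈ 100, bottom ≈ 0; segment ≈ 100.

≈ 100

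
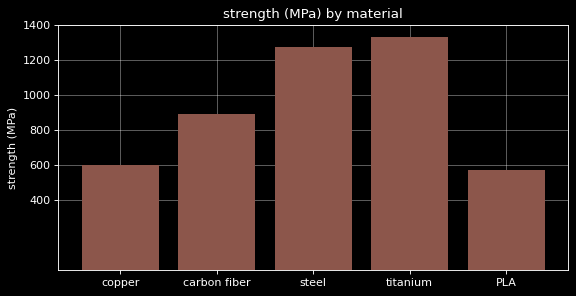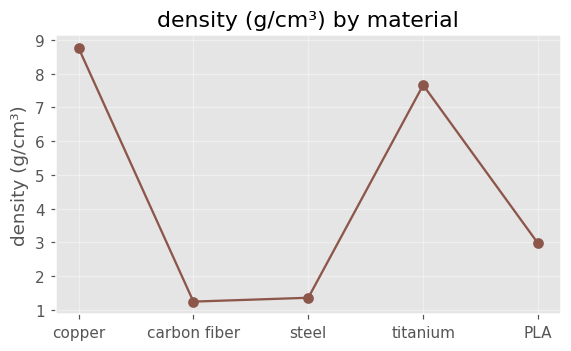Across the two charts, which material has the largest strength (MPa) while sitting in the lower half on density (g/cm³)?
steel

Chart 2 median density (g/cm³) ≈ 3; below-median materials: carbon fiber, steel. Among those, steel has the highest strength (MPa) (≈ 1200).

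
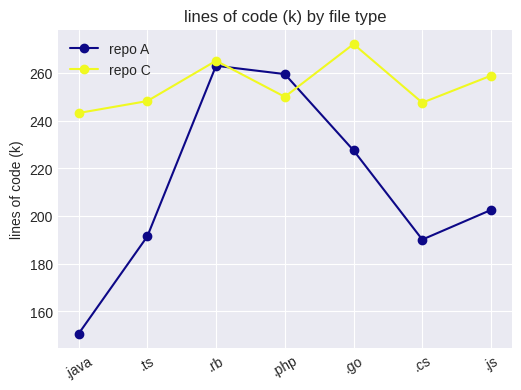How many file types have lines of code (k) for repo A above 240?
Above 240: .rb, .php.

2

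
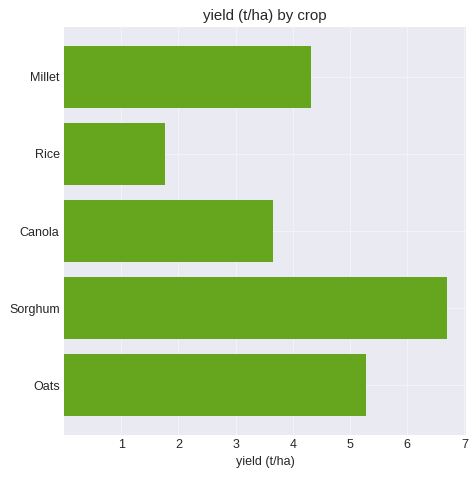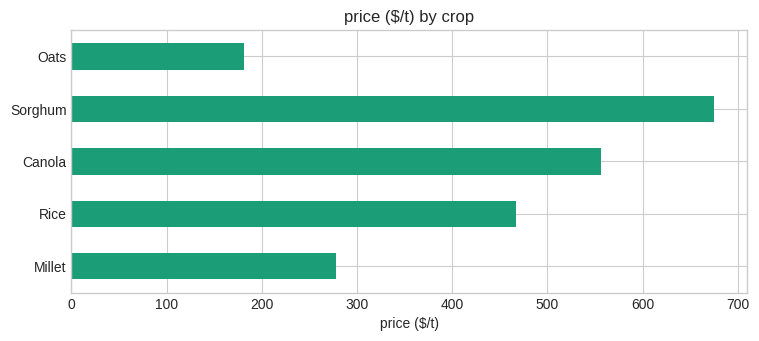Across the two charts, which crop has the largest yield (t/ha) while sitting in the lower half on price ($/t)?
Oats

Chart 2 median price ($/t) ≈ 500; below-median crops: Millet, Oats. Among those, Oats has the highest yield (t/ha) (≈ 5).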